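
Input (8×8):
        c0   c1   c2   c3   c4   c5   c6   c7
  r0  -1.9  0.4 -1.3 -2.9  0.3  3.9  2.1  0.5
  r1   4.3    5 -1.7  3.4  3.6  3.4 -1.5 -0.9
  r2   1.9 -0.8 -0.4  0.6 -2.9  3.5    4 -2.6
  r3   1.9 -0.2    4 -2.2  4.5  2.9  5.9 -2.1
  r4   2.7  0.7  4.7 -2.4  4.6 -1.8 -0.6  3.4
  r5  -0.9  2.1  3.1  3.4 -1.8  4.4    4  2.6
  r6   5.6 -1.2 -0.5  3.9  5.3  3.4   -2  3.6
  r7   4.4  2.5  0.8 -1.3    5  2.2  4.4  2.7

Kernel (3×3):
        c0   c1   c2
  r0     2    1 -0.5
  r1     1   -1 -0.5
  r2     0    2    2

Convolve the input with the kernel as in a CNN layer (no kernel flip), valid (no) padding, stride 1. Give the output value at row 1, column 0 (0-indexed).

The receptive field on the input at this output position is [4.3 5 -1.7 / 1.9 -0.8 -0.4 / 1.9 -0.2 4]. Elementwise product with the kernel and sum: 4.3·2 + 5·1 + -1.7·-0.5 + 1.9·1 + -0.8·-1 + -0.4·-0.5 + -0.2·2 + 4·2.

24.95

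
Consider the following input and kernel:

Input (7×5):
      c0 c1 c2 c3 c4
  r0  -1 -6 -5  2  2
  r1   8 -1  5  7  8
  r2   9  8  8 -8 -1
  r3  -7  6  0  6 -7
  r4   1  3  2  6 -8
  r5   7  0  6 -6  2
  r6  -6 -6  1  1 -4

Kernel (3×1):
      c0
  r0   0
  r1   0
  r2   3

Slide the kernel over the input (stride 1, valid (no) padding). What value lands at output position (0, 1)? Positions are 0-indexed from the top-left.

The receptive field on the input at this output position is [-6 / -1 / 8]. Elementwise product with the kernel and sum: 8·3.

24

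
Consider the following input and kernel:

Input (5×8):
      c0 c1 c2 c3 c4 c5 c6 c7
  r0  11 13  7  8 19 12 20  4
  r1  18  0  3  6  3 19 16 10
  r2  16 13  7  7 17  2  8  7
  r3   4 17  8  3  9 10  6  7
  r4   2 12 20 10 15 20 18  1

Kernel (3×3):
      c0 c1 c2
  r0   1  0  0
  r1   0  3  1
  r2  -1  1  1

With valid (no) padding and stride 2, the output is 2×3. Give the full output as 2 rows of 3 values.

18 45 85
105 30 76

Output[0,0]: The receptive field on the input at this output position is [11 13 7 / 18 0 3 / 16 13 7]. Elementwise product with the kernel and sum: 11·1 + 0·3 + 3·1 + 16·-1 + 13·1 + 7·1.
Output[0,1]: The receptive field on the input at this output position is [7 8 19 / 3 6 3 / 7 7 17]. Elementwise product with the kernel and sum: 7·1 + 6·3 + 3·1 + 7·-1 + 7·1 + 17·1.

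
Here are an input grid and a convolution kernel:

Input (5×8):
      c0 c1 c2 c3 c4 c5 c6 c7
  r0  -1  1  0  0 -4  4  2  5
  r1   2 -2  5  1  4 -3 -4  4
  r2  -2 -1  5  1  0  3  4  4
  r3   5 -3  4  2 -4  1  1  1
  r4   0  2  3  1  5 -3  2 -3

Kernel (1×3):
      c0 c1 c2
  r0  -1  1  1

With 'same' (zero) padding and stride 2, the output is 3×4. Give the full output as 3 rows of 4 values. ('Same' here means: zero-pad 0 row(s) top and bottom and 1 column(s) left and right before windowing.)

0 -1 0 3
-3 7 2 5
2 2 1 2

Output[0,0]: The receptive field on the zero-padded input at this output position is [0 -1 1]. Elementwise product with the kernel and sum: 0·-1 + -1·1 + 1·1.
Output[0,1]: The receptive field on the zero-padded input at this output position is [1 0 0]. Elementwise product with the kernel and sum: 1·-1 + 0·1 + 0·1.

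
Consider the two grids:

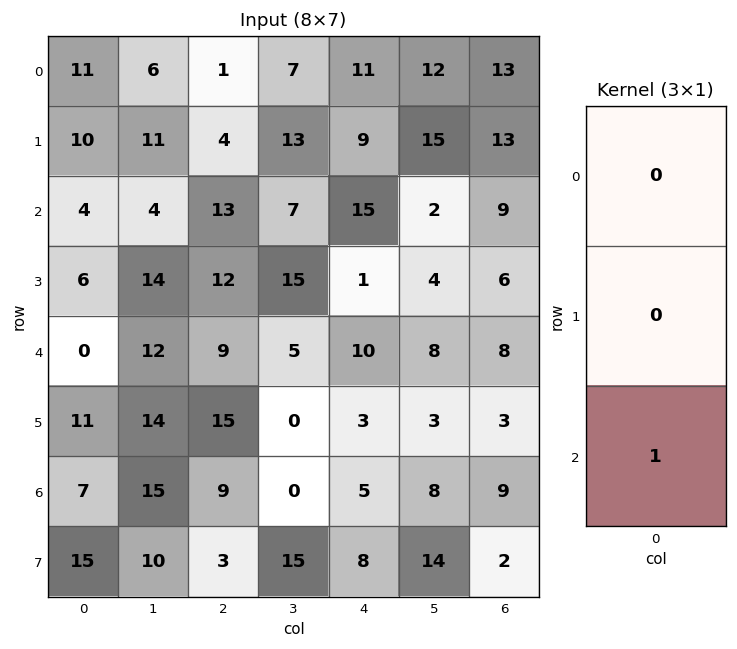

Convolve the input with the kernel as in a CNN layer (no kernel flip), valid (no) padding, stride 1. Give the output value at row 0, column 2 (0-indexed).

13

The receptive field on the input at this output position is [1 / 4 / 13]. Elementwise product with the kernel and sum: 13·1.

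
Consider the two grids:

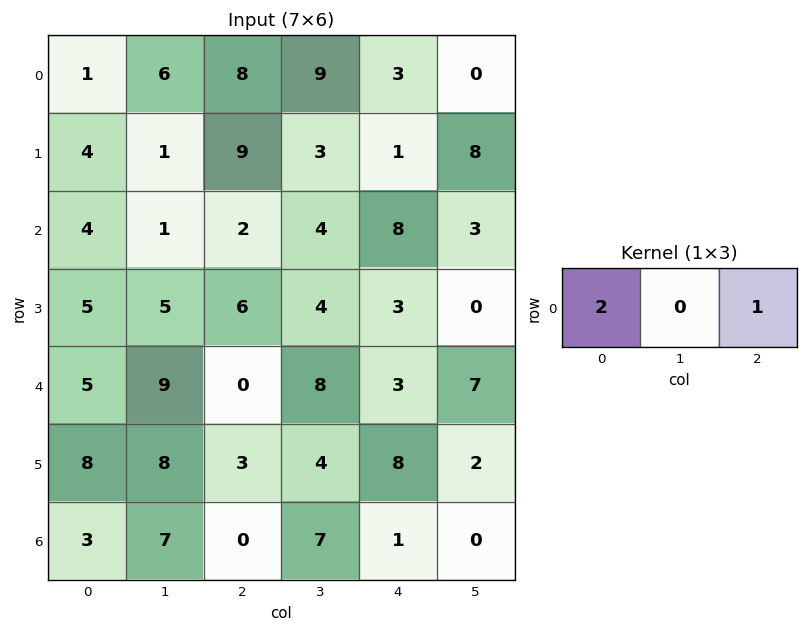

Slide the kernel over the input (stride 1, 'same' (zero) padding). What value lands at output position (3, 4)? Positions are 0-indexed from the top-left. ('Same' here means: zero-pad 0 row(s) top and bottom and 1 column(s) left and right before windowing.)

The receptive field on the zero-padded input at this output position is [4 3 0]. Elementwise product with the kernel and sum: 4·2 + 0·1.

8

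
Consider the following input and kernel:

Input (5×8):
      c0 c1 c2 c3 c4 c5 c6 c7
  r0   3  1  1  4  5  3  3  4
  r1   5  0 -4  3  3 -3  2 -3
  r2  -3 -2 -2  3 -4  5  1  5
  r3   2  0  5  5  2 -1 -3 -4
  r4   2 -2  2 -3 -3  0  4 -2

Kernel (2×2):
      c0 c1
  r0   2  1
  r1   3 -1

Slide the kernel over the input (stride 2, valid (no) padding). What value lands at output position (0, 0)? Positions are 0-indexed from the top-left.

22

The receptive field on the input at this output position is [3 1 / 5 0]. Elementwise product with the kernel and sum: 3·2 + 1·1 + 5·3 + 0·-1.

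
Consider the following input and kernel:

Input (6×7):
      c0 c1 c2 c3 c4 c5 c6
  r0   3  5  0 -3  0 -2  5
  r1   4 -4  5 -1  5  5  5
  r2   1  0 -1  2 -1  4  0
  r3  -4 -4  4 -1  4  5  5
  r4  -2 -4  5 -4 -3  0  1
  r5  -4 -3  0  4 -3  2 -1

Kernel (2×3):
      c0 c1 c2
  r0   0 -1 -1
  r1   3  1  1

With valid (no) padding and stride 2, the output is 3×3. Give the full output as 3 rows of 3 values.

8 22 22
-11 14 18
-16 8 -9

Output[0,0]: The receptive field on the input at this output position is [3 5 0 / 4 -4 5]. Elementwise product with the kernel and sum: 5·-1 + 0·-1 + 4·3 + -4·1 + 5·1.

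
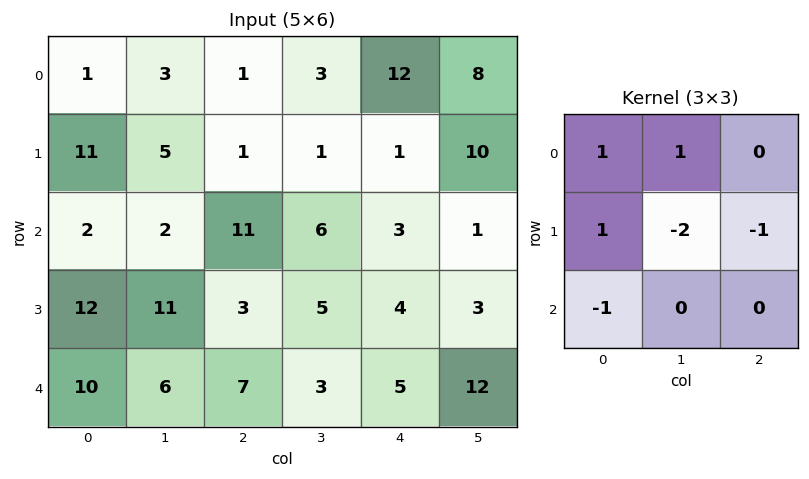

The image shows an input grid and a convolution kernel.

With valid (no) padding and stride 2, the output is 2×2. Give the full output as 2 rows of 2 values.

2 -9
-19 -1

Output[0,0]: The receptive field on the input at this output position is [1 3 1 / 11 5 1 / 2 2 11]. Elementwise product with the kernel and sum: 1·1 + 3·1 + 11·1 + 5·-2 + 1·-1 + 2·-1.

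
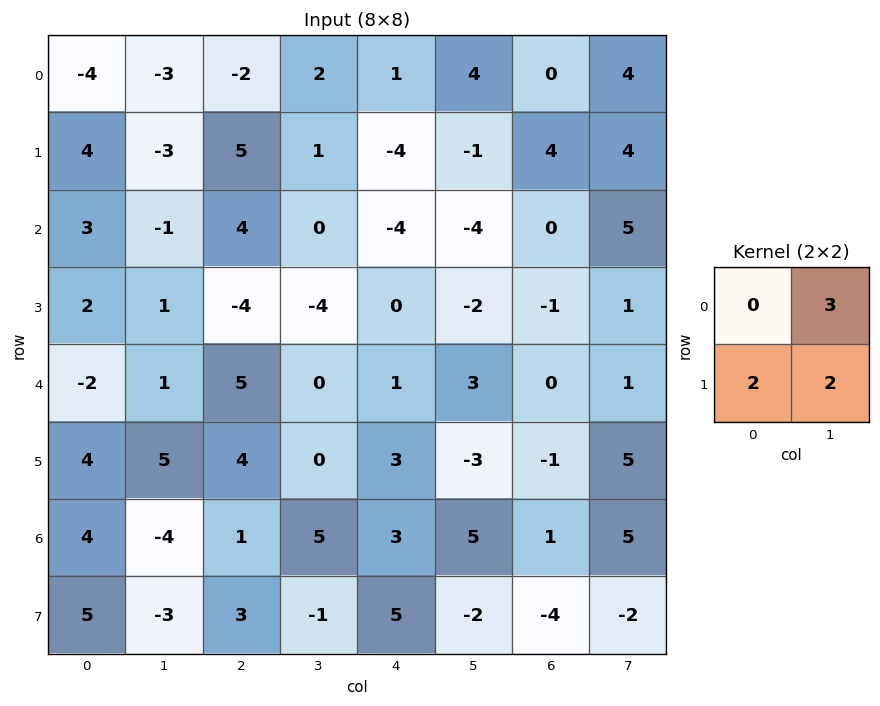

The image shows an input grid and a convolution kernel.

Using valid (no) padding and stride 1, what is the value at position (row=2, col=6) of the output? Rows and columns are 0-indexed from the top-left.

The receptive field on the input at this output position is [0 5 / -1 1]. Elementwise product with the kernel and sum: 5·3 + -1·2 + 1·2.

15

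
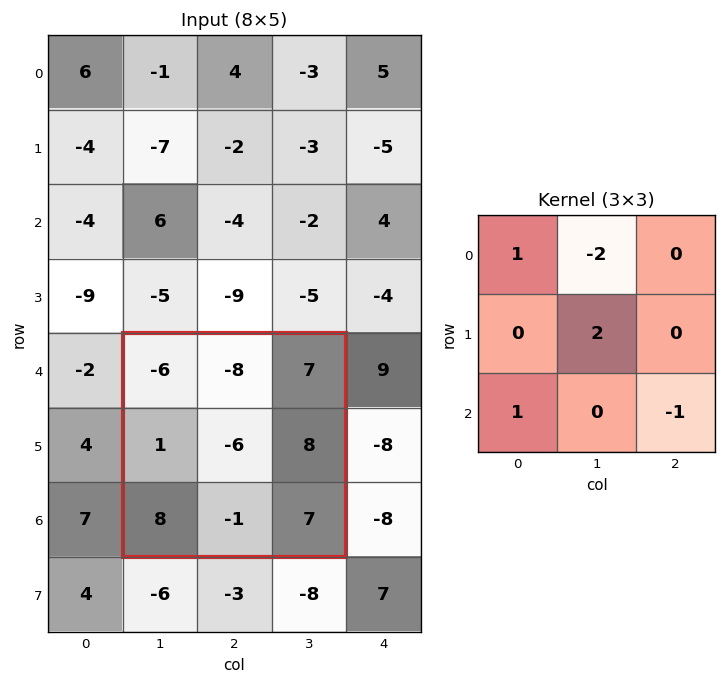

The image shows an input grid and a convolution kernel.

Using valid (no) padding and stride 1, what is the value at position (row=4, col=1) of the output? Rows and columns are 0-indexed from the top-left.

-1

The receptive field on the input at this output position is [-6 -8 7 / 1 -6 8 / 8 -1 7]. Elementwise product with the kernel and sum: -6·1 + -8·-2 + -6·2 + 8·1 + 7·-1.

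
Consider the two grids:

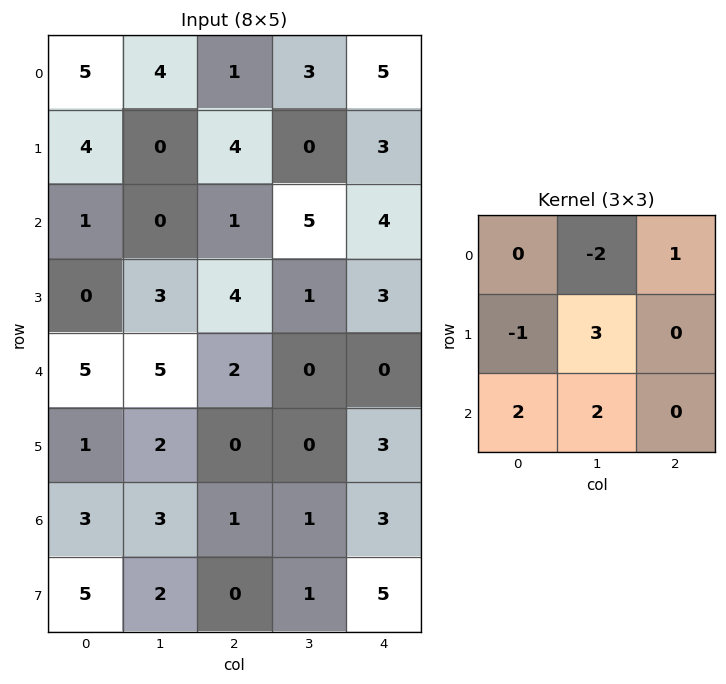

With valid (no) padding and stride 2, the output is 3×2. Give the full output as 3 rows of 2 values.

-9 7
30 -3
9 4

Output[0,0]: The receptive field on the input at this output position is [5 4 1 / 4 0 4 / 1 0 1]. Elementwise product with the kernel and sum: 4·-2 + 1·1 + 4·-1 + 0·3 + 1·2 + 0·2.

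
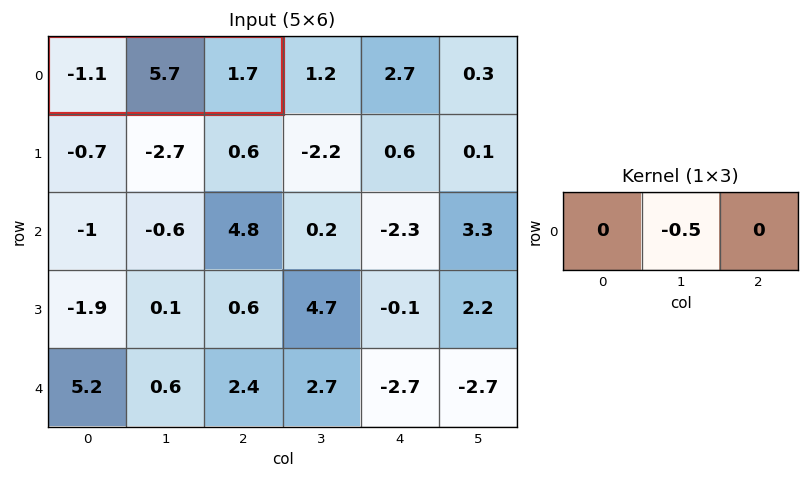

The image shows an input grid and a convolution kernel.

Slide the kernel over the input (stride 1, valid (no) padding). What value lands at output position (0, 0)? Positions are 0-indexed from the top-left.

-2.85

The receptive field on the input at this output position is [-1.1 5.7 1.7]. Elementwise product with the kernel and sum: 5.7·-0.5.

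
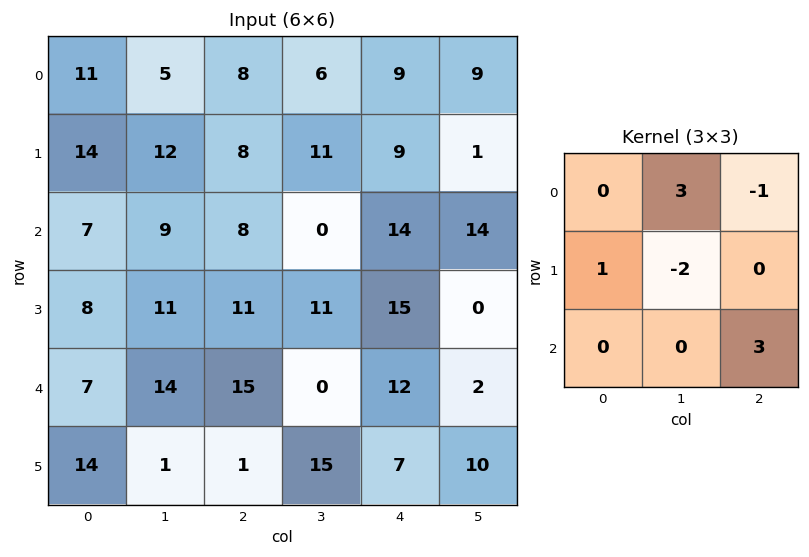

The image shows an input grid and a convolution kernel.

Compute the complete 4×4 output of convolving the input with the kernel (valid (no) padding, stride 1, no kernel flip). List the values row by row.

Output[0,0]: The receptive field on the input at this output position is [11 5 8 / 14 12 8 / 7 9 8]. Elementwise product with the kernel and sum: 5·3 + 8·-1 + 14·1 + 12·-2 + 8·3.

21 14 37 53
50 39 77 -2
50 13 11 15
4 51 54 51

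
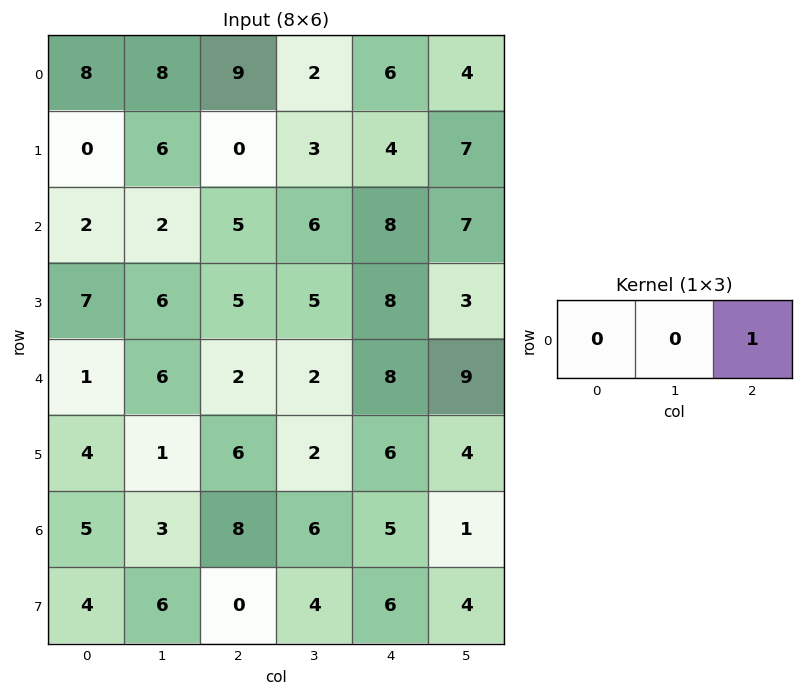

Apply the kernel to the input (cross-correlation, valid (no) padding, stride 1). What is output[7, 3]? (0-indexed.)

The receptive field on the input at this output position is [4 6 4]. Elementwise product with the kernel and sum: 4·1.

4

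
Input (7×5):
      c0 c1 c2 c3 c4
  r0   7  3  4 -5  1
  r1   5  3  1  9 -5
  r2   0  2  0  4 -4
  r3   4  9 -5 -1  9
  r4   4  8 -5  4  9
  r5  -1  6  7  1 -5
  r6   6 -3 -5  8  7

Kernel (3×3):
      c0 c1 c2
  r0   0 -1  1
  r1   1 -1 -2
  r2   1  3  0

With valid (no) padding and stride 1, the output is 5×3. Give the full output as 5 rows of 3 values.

Output[0,0]: The receptive field on the input at this output position is [7 3 4 / 5 3 1 / 0 2 0]. Elementwise product with the kernel and sum: 3·-1 + 4·1 + 5·1 + 3·-1 + 1·-2 + 0·1 + 2·3.
Output[0,1]: The receptive field on the input at this output position is [3 4 -5 / 3 1 9 / 2 0 4]. Elementwise product with the kernel and sum: 4·-1 + -5·1 + 3·1 + 1·-1 + 9·-2 + 2·1 + 0·3.

7 -23 20
27 -4 -18
31 13 -23
9 36 -7
-37 -12 40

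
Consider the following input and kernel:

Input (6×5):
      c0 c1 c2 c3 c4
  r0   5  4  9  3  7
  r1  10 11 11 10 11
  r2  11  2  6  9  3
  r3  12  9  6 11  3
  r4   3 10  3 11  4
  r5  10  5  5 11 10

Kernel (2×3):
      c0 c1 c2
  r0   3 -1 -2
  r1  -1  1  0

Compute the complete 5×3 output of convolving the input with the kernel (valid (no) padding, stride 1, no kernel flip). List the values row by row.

Output[0,0]: The receptive field on the input at this output position is [5 4 9 / 10 11 11]. Elementwise product with the kernel and sum: 5·3 + 4·-1 + 9·-2 + 10·-1 + 11·1.

-6 -3 9
-12 6 4
16 -21 8
22 -8 9
-12 5 -4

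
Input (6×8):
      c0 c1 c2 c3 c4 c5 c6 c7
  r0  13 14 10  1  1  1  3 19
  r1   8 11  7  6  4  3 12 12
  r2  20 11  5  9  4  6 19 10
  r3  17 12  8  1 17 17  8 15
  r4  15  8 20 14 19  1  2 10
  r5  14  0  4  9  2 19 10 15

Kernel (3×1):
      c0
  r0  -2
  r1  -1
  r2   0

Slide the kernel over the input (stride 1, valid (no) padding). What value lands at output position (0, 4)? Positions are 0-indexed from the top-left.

-6

The receptive field on the input at this output position is [1 / 4 / 4]. Elementwise product with the kernel and sum: 1·-2 + 4·-1.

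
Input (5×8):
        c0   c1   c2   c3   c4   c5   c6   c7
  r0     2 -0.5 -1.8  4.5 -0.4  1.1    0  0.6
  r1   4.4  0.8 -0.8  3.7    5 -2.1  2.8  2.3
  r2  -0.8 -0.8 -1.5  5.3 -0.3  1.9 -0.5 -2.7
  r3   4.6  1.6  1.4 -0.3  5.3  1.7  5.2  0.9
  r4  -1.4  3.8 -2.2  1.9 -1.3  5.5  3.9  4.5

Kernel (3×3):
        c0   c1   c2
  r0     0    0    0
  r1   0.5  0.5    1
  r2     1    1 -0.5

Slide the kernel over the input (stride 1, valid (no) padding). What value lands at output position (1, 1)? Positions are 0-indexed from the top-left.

The receptive field on the input at this output position is [0.8 -0.8 3.7 / -0.8 -1.5 5.3 / 1.6 1.4 -0.3]. Elementwise product with the kernel and sum: -0.8·0.5 + -1.5·0.5 + 5.3·1 + 1.6·1 + 1.4·1 + -0.3·-0.5.

7.3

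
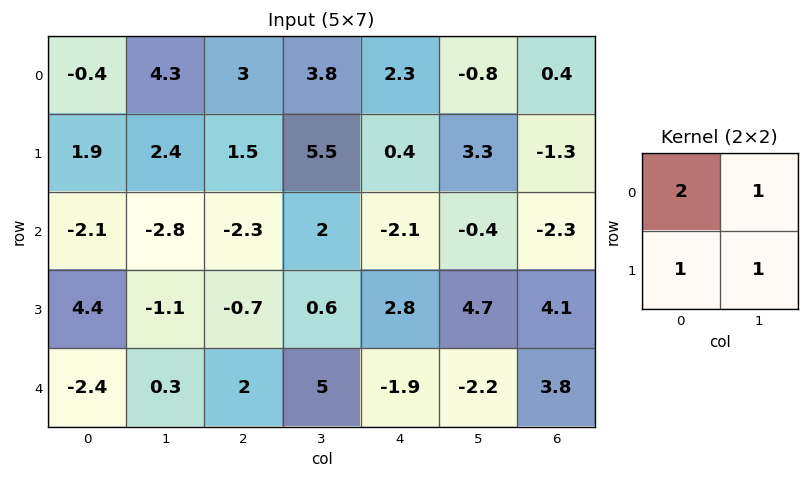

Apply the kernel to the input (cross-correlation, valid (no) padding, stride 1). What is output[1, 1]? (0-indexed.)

The receptive field on the input at this output position is [2.4 1.5 / -2.8 -2.3]. Elementwise product with the kernel and sum: 2.4·2 + 1.5·1 + -2.8·1 + -2.3·1.

1.2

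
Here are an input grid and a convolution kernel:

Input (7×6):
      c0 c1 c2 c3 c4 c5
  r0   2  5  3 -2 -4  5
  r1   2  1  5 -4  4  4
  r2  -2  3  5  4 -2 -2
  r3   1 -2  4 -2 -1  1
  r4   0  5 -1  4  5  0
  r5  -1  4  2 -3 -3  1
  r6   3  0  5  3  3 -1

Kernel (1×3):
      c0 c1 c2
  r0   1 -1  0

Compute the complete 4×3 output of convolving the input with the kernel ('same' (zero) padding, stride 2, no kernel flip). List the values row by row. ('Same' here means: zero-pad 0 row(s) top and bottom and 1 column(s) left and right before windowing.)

Output[0,0]: The receptive field on the zero-padded input at this output position is [0 2 5]. Elementwise product with the kernel and sum: 0·1 + 2·-1.
Output[0,1]: The receptive field on the zero-padded input at this output position is [5 3 -2]. Elementwise product with the kernel and sum: 5·1 + 3·-1.

-2 2 2
2 -2 6
0 6 -1
-3 -5 0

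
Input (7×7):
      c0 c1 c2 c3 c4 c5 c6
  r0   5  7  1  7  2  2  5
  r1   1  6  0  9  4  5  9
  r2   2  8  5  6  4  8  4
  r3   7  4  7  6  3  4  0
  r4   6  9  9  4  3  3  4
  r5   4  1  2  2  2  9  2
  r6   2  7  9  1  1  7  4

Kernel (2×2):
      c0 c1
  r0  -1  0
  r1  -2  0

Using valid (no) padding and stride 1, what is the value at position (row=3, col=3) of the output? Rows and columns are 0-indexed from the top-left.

The receptive field on the input at this output position is [6 3 / 4 3]. Elementwise product with the kernel and sum: 6·-1 + 4·-2.

-14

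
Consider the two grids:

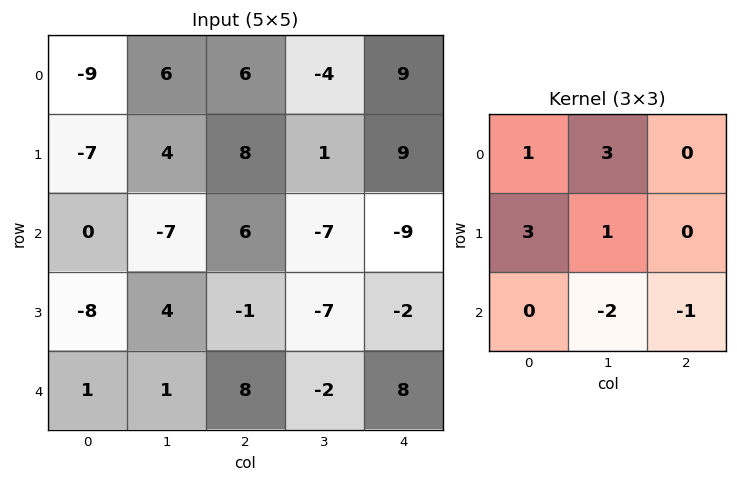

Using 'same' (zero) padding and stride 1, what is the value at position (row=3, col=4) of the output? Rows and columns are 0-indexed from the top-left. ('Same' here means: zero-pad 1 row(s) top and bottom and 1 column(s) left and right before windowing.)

The receptive field on the zero-padded input at this output position is [-7 -9 0 / -7 -2 0 / -2 8 0]. Elementwise product with the kernel and sum: -7·1 + -9·3 + -7·3 + -2·1 + 8·-2 + 0·-1.

-73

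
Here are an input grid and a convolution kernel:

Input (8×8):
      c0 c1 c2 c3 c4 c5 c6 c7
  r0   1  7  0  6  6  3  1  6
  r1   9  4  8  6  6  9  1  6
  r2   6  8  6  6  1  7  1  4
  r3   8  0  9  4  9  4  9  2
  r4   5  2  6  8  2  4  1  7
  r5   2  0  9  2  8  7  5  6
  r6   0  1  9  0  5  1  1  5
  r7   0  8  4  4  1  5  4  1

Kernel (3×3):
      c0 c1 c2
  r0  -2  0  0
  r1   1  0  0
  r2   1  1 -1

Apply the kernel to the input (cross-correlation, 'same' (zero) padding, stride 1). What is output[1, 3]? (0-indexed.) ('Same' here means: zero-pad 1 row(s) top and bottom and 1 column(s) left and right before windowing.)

19

The receptive field on the zero-padded input at this output position is [0 6 6 / 8 6 6 / 6 6 1]. Elementwise product with the kernel and sum: 0·-2 + 8·1 + 6·1 + 6·1 + 1·-1.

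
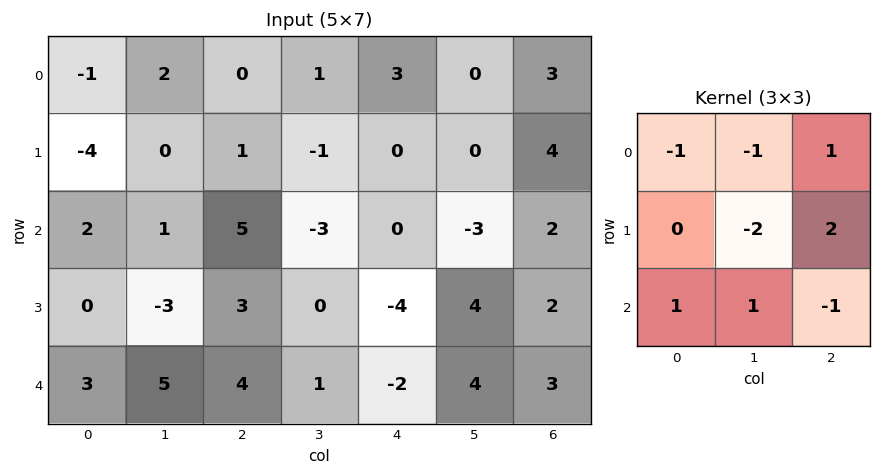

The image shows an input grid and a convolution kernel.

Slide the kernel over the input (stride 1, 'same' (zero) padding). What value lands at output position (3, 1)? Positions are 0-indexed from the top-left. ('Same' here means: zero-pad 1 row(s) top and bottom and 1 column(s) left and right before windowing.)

The receptive field on the zero-padded input at this output position is [2 1 5 / 0 -3 3 / 3 5 4]. Elementwise product with the kernel and sum: 2·-1 + 1·-1 + 5·1 + -3·-2 + 3·2 + 3·1 + 5·1 + 4·-1.

18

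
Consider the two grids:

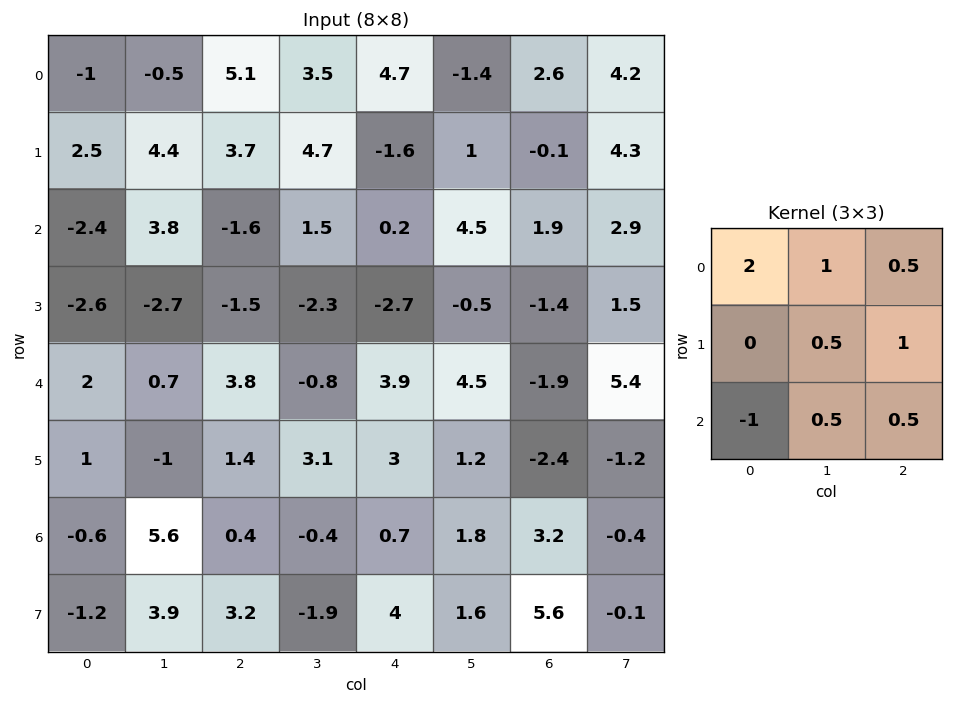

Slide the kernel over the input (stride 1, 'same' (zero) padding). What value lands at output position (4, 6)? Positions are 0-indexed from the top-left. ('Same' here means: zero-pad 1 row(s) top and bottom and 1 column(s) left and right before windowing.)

The receptive field on the zero-padded input at this output position is [-0.5 -1.4 1.5 / 4.5 -1.9 5.4 / 1.2 -2.4 -1.2]. Elementwise product with the kernel and sum: -0.5·2 + -1.4·1 + 1.5·0.5 + -1.9·0.5 + 5.4·1 + 1.2·-1 + -2.4·0.5 + -1.2·0.5.

-0.2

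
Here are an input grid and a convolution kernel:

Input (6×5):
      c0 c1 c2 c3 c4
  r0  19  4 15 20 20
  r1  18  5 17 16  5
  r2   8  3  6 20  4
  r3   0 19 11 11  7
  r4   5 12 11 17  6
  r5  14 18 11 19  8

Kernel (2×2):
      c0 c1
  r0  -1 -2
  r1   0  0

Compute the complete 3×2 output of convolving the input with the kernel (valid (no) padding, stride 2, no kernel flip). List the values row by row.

-27 -55
-14 -46
-29 -45

Output[0,0]: The receptive field on the input at this output position is [19 4 / 18 5]. Elementwise product with the kernel and sum: 19·-1 + 4·-2.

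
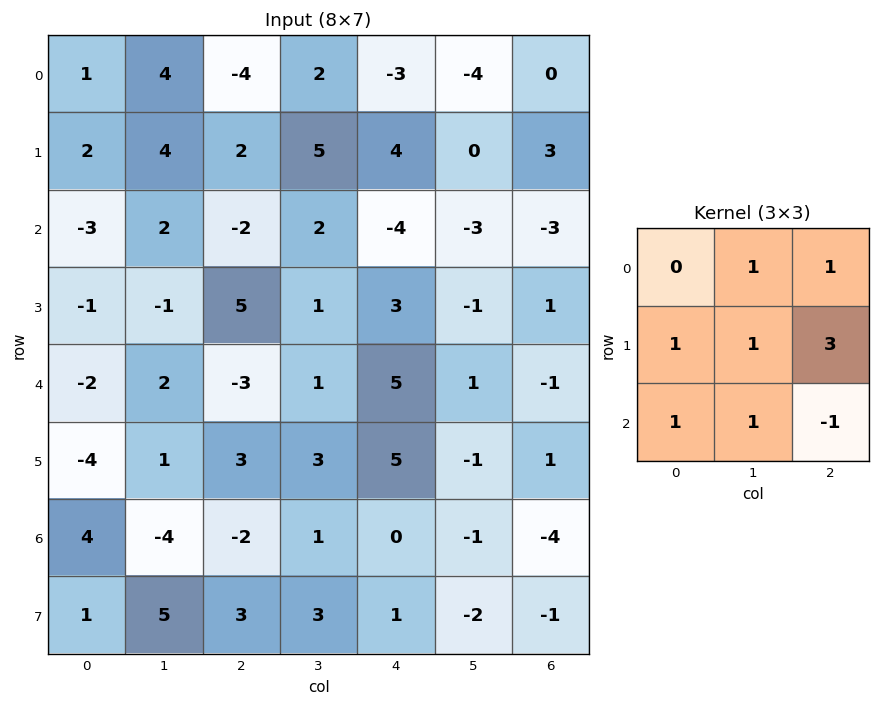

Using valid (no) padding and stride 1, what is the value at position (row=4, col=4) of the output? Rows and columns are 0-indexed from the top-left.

10

The receptive field on the input at this output position is [5 1 -1 / 5 -1 1 / 0 -1 -4]. Elementwise product with the kernel and sum: 1·1 + -1·1 + 5·1 + -1·1 + 1·3 + 0·1 + -1·1 + -4·-1.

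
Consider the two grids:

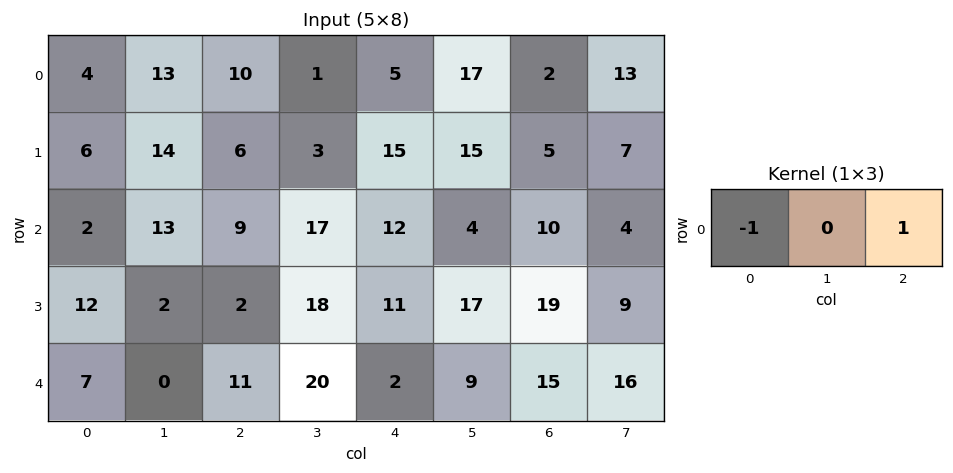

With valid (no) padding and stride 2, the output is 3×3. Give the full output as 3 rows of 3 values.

6 -5 -3
7 3 -2
4 -9 13

Output[0,0]: The receptive field on the input at this output position is [4 13 10]. Elementwise product with the kernel and sum: 4·-1 + 10·1.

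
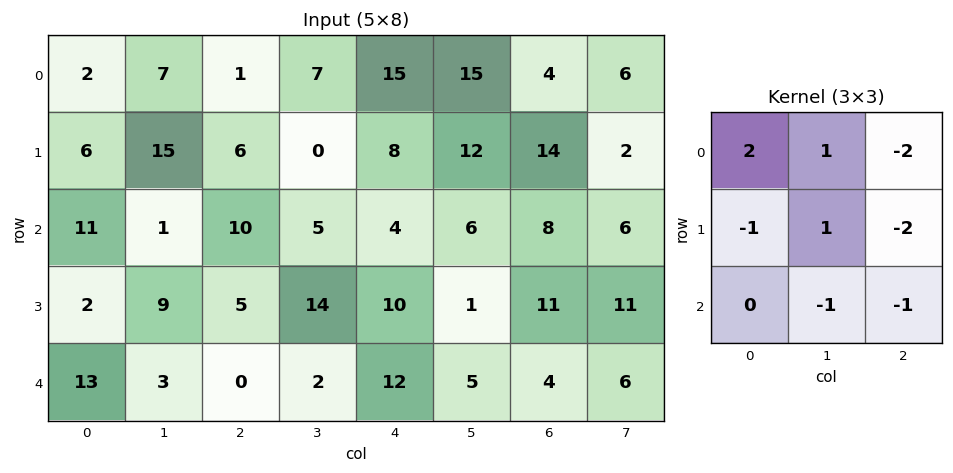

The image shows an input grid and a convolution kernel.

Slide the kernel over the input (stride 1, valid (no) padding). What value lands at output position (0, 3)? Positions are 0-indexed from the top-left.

The receptive field on the input at this output position is [7 15 15 / 0 8 12 / 5 4 6]. Elementwise product with the kernel and sum: 7·2 + 15·1 + 15·-2 + 0·-1 + 8·1 + 12·-2 + 4·-1 + 6·-1.

-27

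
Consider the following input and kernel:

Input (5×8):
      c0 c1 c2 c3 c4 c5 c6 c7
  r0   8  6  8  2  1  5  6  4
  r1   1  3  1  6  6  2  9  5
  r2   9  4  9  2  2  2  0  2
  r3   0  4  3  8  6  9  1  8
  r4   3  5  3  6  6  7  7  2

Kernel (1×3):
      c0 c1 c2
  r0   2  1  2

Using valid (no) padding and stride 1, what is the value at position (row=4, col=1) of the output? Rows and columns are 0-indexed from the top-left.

25

The receptive field on the input at this output position is [5 3 6]. Elementwise product with the kernel and sum: 5·2 + 3·1 + 6·2.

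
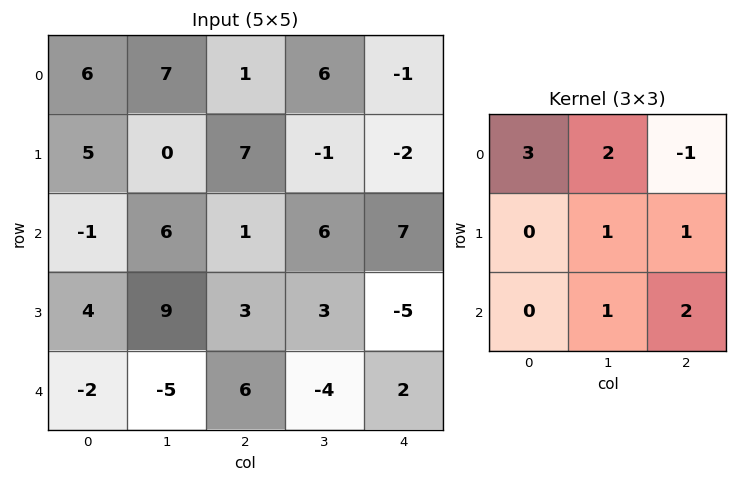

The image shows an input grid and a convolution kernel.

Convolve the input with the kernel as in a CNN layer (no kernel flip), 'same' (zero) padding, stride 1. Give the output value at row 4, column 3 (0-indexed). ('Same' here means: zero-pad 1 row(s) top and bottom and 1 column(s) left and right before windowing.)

The receptive field on the zero-padded input at this output position is [3 3 -5 / 6 -4 2 / 0 0 0]. Elementwise product with the kernel and sum: 3·3 + 3·2 + -5·-1 + -4·1 + 2·1 + 0·1 + 0·2.

18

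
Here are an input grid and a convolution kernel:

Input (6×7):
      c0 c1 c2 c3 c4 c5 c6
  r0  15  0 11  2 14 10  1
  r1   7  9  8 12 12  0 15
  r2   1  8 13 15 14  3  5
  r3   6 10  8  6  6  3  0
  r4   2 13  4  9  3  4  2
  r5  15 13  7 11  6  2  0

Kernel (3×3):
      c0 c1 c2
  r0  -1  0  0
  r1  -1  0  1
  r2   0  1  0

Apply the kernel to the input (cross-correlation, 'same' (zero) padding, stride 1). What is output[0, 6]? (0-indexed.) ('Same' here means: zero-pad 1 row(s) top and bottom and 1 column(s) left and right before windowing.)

5

The receptive field on the zero-padded input at this output position is [0 0 0 / 10 1 0 / 0 15 0]. Elementwise product with the kernel and sum: 0·-1 + 10·-1 + 0·1 + 15·1.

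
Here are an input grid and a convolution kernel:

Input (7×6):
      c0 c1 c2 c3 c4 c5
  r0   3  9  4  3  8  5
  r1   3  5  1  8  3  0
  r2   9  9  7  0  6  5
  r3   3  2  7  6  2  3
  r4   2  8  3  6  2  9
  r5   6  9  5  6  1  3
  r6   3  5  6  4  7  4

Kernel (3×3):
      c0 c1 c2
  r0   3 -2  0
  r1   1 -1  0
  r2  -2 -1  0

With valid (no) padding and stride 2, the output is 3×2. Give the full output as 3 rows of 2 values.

Output[0,0]: The receptive field on the input at this output position is [3 9 4 / 3 5 1 / 9 9 7]. Elementwise product with the kernel and sum: 3·3 + 9·-2 + 3·1 + 5·-1 + 9·-2 + 9·-1.

-38 -15
-2 10
-24 -20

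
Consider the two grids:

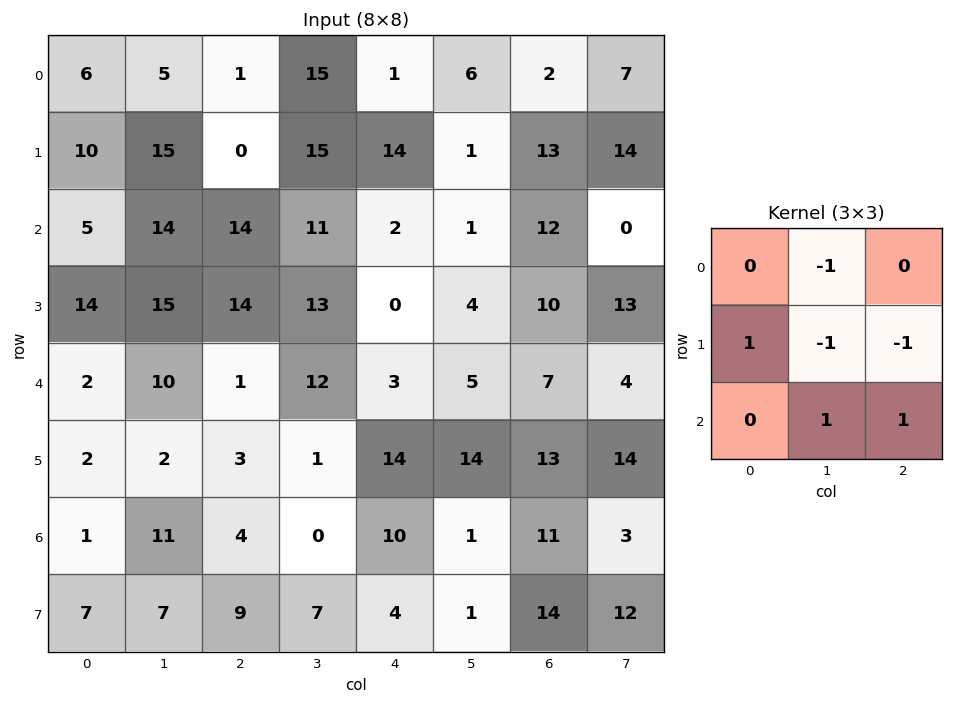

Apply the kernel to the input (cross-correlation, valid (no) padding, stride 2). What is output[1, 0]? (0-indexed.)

-18

The receptive field on the input at this output position is [5 14 14 / 14 15 14 / 2 10 1]. Elementwise product with the kernel and sum: 14·-1 + 14·1 + 15·-1 + 14·-1 + 10·1 + 1·1.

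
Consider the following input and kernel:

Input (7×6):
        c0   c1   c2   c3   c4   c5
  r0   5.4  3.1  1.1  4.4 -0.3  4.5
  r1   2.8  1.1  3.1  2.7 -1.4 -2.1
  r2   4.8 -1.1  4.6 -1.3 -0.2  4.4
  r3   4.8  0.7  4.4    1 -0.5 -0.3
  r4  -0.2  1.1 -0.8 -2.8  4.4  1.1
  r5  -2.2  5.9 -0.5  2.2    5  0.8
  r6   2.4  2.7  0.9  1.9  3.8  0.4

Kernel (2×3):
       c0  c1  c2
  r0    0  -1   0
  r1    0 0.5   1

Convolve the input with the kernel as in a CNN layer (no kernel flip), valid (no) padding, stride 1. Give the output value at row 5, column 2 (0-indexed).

2.55

The receptive field on the input at this output position is [-0.5 2.2 5 / 0.9 1.9 3.8]. Elementwise product with the kernel and sum: 2.2·-1 + 1.9·0.5 + 3.8·1.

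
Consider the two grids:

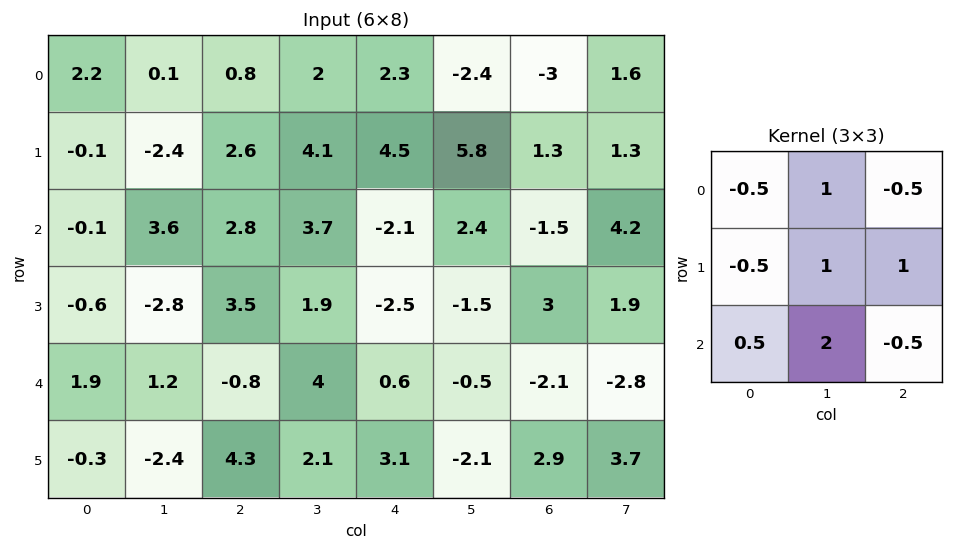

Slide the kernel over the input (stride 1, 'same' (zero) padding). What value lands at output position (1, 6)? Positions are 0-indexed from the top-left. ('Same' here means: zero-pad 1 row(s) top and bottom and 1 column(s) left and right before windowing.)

-6.8

The receptive field on the zero-padded input at this output position is [-2.4 -3 1.6 / 5.8 1.3 1.3 / 2.4 -1.5 4.2]. Elementwise product with the kernel and sum: -2.4·-0.5 + -3·1 + 1.6·-0.5 + 5.8·-0.5 + 1.3·1 + 1.3·1 + 2.4·0.5 + -1.5·2 + 4.2·-0.5.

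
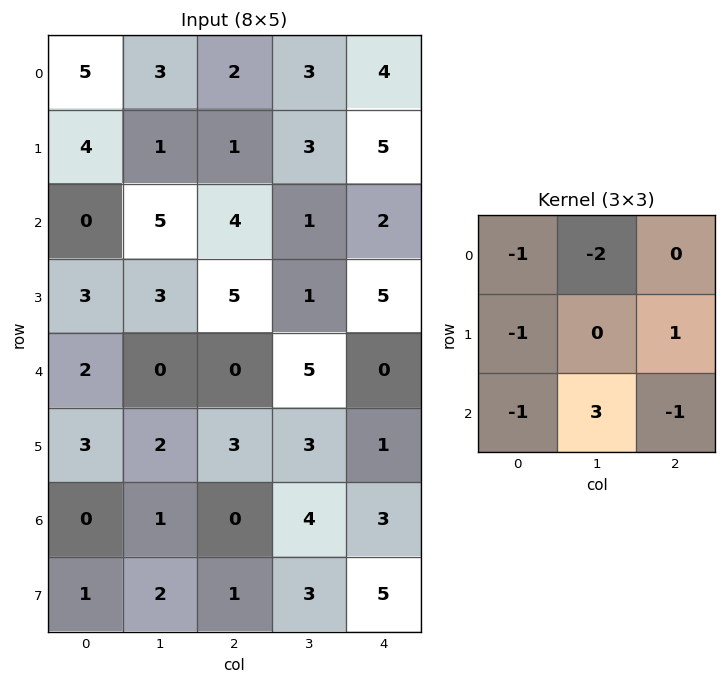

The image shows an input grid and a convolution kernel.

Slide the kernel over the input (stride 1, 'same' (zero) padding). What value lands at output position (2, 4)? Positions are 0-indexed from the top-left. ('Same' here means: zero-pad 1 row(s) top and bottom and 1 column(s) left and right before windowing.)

0

The receptive field on the zero-padded input at this output position is [3 5 0 / 1 2 0 / 1 5 0]. Elementwise product with the kernel and sum: 3·-1 + 5·-2 + 1·-1 + 0·1 + 1·-1 + 5·3 + 0·-1.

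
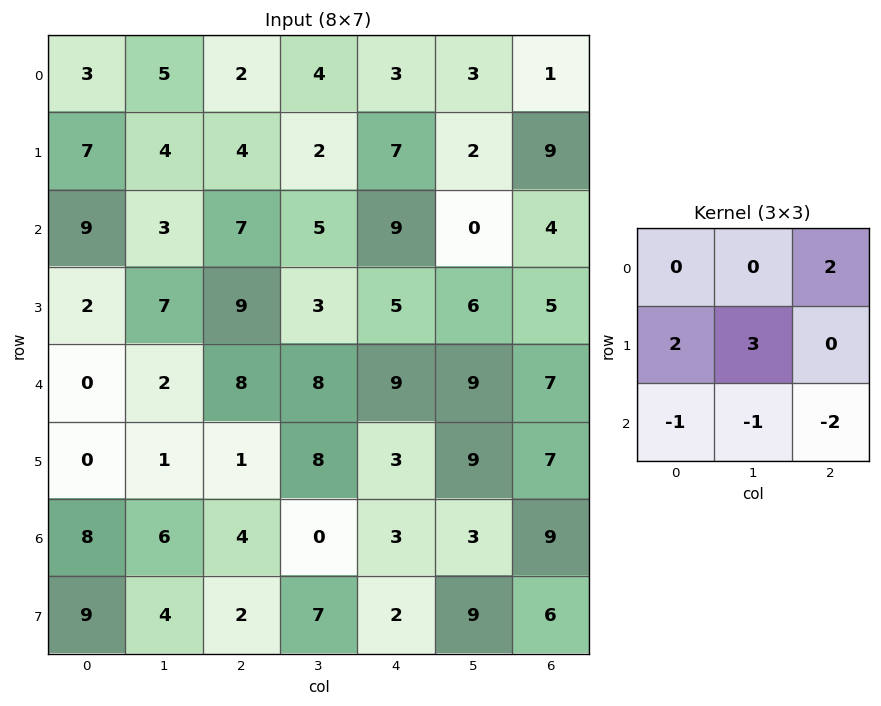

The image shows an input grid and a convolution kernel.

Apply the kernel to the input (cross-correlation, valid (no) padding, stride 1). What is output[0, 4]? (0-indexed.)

5

The receptive field on the input at this output position is [3 3 1 / 7 2 9 / 9 0 4]. Elementwise product with the kernel and sum: 1·2 + 7·2 + 2·3 + 9·-1 + 0·-1 + 4·-2.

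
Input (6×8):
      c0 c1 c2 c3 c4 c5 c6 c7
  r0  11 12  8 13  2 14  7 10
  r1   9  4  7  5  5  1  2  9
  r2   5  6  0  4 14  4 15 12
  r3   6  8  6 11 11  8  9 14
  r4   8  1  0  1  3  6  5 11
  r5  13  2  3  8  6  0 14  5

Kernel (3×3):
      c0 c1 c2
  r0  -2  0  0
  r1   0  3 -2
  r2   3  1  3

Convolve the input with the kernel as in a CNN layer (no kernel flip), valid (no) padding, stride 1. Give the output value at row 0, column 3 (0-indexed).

25

The receptive field on the input at this output position is [13 2 14 / 5 5 1 / 4 14 4]. Elementwise product with the kernel and sum: 13·-2 + 5·3 + 1·-2 + 4·3 + 14·1 + 4·3.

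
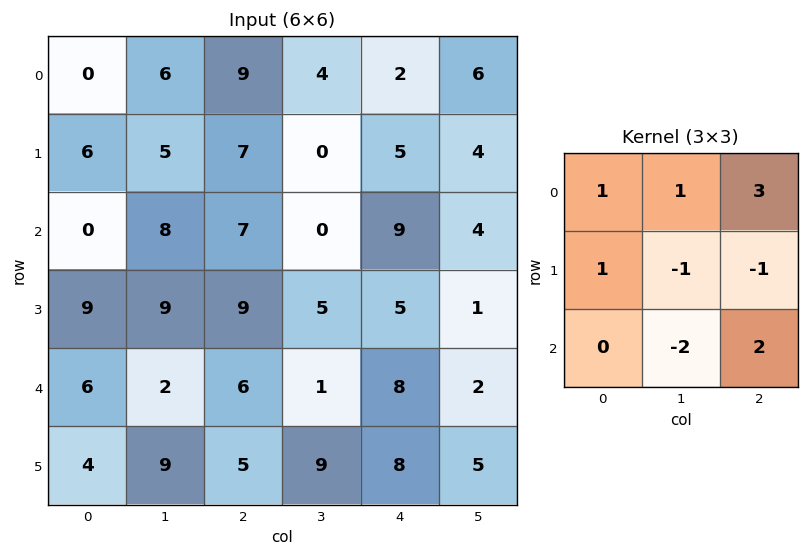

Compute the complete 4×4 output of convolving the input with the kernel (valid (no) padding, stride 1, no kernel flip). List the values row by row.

Output[0,0]: The receptive field on the input at this output position is [0 6 9 / 6 5 7 / 0 8 7]. Elementwise product with the kernel and sum: 0·1 + 6·1 + 9·3 + 6·1 + 5·-1 + 7·-1 + 8·-2 + 7·2.
Output[0,1]: The receptive field on the input at this output position is [6 9 4 / 5 7 0 / 8 7 0]. Elementwise product with the kernel and sum: 6·1 + 9·1 + 4·3 + 5·1 + 7·-1 + 0·-1 + 7·-2 + 0·2.

25 11 39 5
17 5 20 -4
28 0 47 8
35 36 24 -2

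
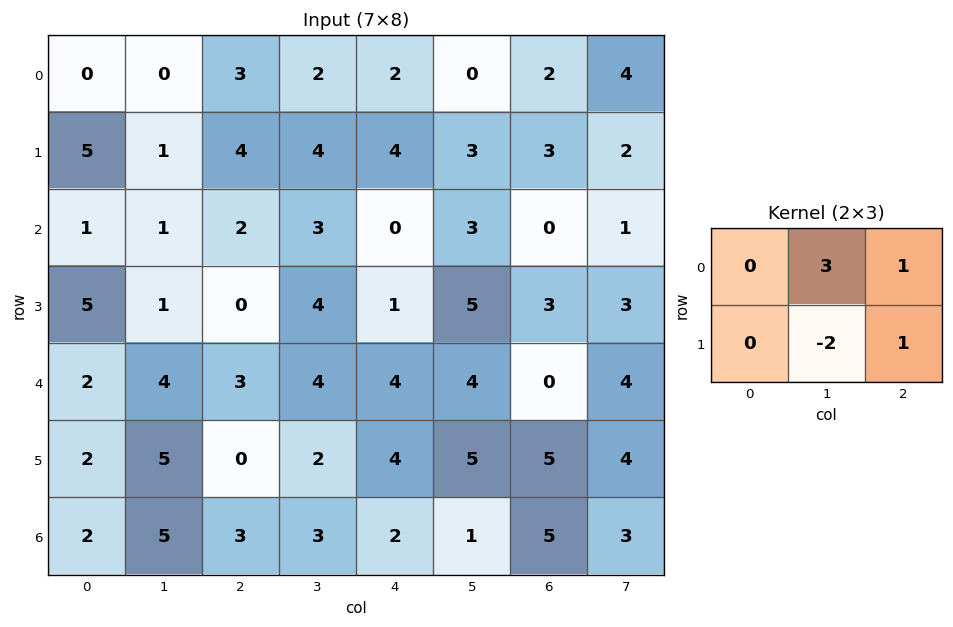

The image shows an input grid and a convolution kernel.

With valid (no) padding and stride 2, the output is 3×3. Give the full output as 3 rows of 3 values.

5 4 -1
3 2 2
5 16 7

Output[0,0]: The receptive field on the input at this output position is [0 0 3 / 5 1 4]. Elementwise product with the kernel and sum: 0·3 + 3·1 + 1·-2 + 4·1.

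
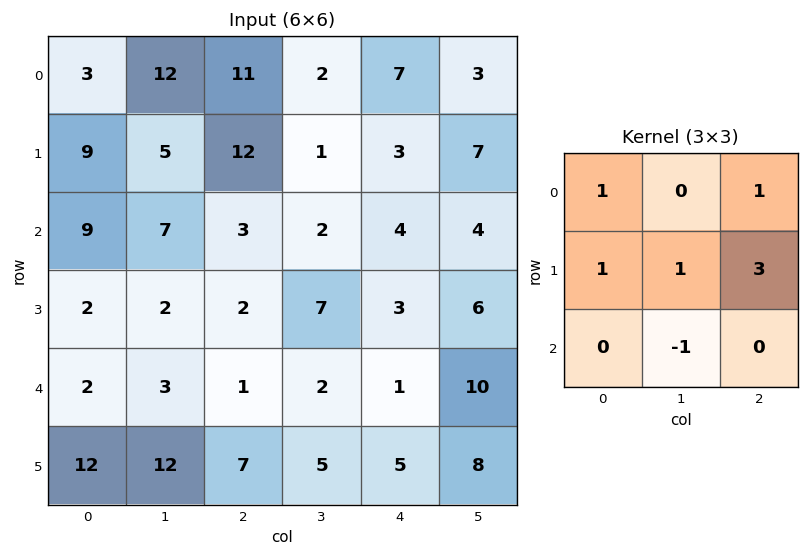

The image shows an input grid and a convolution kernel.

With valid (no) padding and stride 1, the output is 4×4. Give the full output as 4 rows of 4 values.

57 31 38 26
44 20 25 23
19 33 23 33
0 12 6 41

Output[0,0]: The receptive field on the input at this output position is [3 12 11 / 9 5 12 / 9 7 3]. Elementwise product with the kernel and sum: 3·1 + 11·1 + 9·1 + 5·1 + 12·3 + 7·-1.
Output[0,1]: The receptive field on the input at this output position is [12 11 2 / 5 12 1 / 7 3 2]. Elementwise product with the kernel and sum: 12·1 + 2·1 + 5·1 + 12·1 + 1·3 + 3·-1.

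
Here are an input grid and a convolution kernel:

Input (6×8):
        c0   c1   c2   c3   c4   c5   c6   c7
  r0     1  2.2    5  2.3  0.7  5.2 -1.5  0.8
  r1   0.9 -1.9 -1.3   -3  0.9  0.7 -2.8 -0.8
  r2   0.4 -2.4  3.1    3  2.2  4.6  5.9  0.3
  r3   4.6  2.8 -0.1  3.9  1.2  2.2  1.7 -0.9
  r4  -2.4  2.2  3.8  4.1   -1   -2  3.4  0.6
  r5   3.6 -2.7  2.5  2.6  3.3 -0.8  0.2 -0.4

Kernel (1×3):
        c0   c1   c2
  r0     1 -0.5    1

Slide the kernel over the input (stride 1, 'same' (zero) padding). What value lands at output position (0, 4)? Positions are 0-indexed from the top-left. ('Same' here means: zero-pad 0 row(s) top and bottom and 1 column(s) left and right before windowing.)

7.15

The receptive field on the zero-padded input at this output position is [2.3 0.7 5.2]. Elementwise product with the kernel and sum: 2.3·1 + 0.7·-0.5 + 5.2·1.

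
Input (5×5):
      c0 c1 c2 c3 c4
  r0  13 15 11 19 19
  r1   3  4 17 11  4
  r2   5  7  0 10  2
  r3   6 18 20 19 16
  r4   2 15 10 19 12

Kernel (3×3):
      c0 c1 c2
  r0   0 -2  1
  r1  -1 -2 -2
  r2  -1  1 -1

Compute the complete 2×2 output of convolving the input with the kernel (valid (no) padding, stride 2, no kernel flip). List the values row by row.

Output[0,0]: The receptive field on the input at this output position is [13 15 11 / 3 4 17 / 5 7 0]. Elementwise product with the kernel and sum: 15·-2 + 11·1 + 3·-1 + 4·-2 + 17·-2 + 5·-1 + 7·1 + 0·-1.
Output[0,1]: The receptive field on the input at this output position is [11 19 19 / 17 11 4 / 0 10 2]. Elementwise product with the kernel and sum: 19·-2 + 19·1 + 17·-1 + 11·-2 + 4·-2 + 0·-1 + 10·1 + 2·-1.

-62 -58
-93 -111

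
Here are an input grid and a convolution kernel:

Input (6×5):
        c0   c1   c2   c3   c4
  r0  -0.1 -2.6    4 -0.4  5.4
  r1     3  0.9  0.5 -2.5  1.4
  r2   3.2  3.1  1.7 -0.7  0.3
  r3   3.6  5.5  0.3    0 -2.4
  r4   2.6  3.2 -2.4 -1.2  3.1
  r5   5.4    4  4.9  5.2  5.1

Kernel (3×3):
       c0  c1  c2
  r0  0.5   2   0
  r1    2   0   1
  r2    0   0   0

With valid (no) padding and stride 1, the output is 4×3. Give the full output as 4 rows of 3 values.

Output[0,0]: The receptive field on the input at this output position is [-0.1 -2.6 4 / 3 0.9 0.5 / 3.2 3.1 1.7]. Elementwise product with the kernel and sum: -0.1·0.5 + -2.6·2 + 3·2 + 0.5·1.
Output[0,1]: The receptive field on the input at this output position is [-2.6 4 -0.4 / 0.9 0.5 -2.5 / 3.1 1.7 -0.7]. Elementwise product with the kernel and sum: -2.6·0.5 + 4·2 + 0.9·2 + -2.5·1.

1.25 6 3.6
11.4 6.95 -1.05
15.3 15.95 -2.35
15.6 8.55 -1.55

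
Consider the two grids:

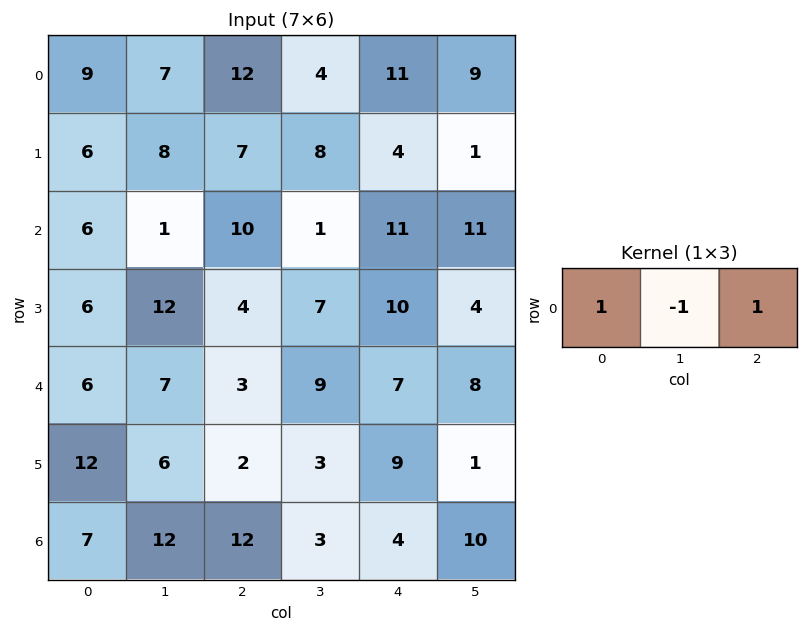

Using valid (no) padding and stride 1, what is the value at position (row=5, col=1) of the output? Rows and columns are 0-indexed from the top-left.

7

The receptive field on the input at this output position is [6 2 3]. Elementwise product with the kernel and sum: 6·1 + 2·-1 + 3·1.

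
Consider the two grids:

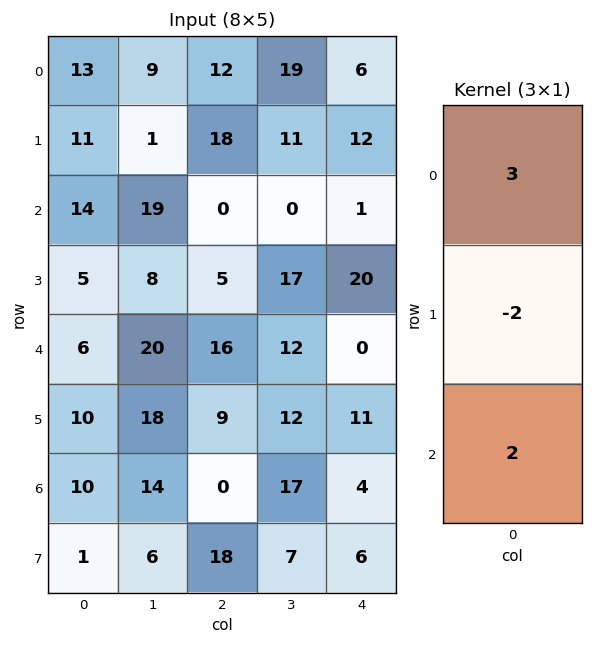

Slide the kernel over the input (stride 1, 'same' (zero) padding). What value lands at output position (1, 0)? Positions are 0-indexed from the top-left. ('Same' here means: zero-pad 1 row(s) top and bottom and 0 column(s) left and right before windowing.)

45

The receptive field on the zero-padded input at this output position is [13 / 11 / 14]. Elementwise product with the kernel and sum: 13·3 + 11·-2 + 14·2.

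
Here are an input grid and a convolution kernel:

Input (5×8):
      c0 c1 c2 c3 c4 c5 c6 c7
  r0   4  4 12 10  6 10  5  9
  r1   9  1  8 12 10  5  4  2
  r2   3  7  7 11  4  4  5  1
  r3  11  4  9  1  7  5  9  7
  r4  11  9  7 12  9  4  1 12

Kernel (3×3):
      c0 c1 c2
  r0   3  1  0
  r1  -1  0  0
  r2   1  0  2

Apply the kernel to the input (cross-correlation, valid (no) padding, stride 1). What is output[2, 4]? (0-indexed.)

The receptive field on the input at this output position is [4 4 5 / 7 5 9 / 9 4 1]. Elementwise product with the kernel and sum: 4·3 + 4·1 + 7·-1 + 9·1 + 1·2.

20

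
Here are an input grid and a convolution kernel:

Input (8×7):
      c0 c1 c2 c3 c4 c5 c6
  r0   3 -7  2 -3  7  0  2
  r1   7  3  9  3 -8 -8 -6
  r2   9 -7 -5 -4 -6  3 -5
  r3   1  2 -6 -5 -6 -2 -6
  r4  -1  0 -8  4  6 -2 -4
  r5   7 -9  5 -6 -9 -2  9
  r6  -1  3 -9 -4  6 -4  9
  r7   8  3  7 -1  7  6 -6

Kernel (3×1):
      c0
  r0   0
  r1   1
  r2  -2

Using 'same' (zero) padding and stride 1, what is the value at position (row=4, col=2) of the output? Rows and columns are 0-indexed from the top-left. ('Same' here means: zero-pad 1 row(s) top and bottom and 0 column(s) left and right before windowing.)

-18

The receptive field on the zero-padded input at this output position is [-6 / -8 / 5]. Elementwise product with the kernel and sum: -8·1 + 5·-2.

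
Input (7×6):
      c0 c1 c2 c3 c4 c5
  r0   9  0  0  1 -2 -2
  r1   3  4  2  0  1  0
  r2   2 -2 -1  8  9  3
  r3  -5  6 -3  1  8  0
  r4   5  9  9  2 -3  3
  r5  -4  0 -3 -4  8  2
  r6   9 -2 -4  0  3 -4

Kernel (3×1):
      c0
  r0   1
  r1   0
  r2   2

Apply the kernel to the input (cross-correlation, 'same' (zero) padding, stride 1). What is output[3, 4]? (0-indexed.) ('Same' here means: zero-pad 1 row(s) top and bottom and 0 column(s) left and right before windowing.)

3

The receptive field on the zero-padded input at this output position is [9 / 8 / -3]. Elementwise product with the kernel and sum: 9·1 + -3·2.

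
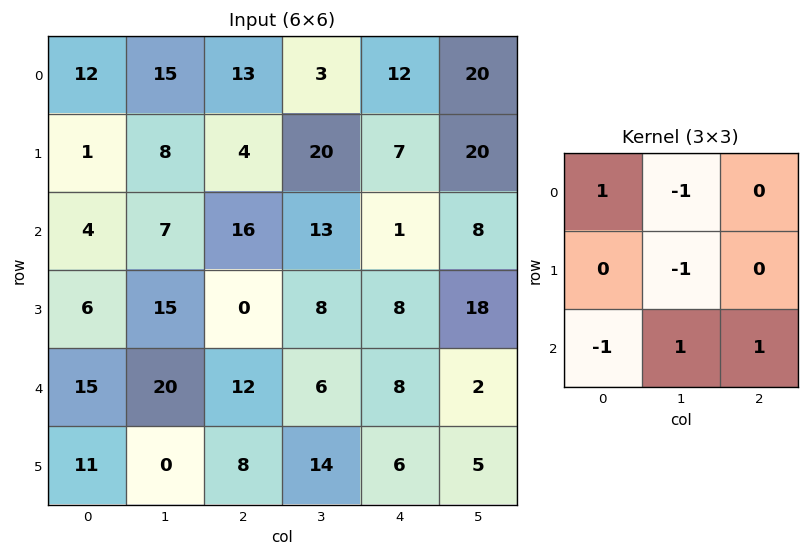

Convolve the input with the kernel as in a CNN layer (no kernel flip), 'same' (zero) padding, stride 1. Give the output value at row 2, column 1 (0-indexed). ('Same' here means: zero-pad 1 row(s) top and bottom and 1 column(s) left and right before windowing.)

The receptive field on the zero-padded input at this output position is [1 8 4 / 4 7 16 / 6 15 0]. Elementwise product with the kernel and sum: 1·1 + 8·-1 + 7·-1 + 6·-1 + 15·1 + 0·1.

-5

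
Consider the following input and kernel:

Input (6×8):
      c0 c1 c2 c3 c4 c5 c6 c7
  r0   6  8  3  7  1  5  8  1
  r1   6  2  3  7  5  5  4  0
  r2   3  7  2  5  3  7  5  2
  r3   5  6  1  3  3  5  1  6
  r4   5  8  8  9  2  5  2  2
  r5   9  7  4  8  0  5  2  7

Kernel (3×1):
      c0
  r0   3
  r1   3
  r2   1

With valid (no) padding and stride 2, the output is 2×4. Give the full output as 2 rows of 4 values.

39 20 21 41
29 17 20 20

Output[0,0]: The receptive field on the input at this output position is [6 / 6 / 3]. Elementwise product with the kernel and sum: 6·3 + 6·3 + 3·1.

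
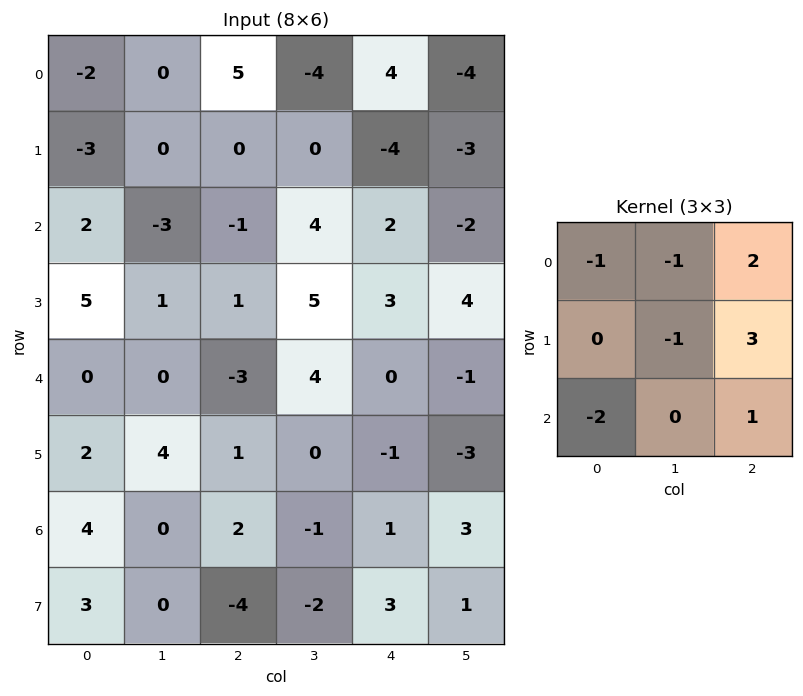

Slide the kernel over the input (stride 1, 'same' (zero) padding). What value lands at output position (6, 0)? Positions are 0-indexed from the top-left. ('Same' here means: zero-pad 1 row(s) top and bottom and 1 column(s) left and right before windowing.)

2

The receptive field on the zero-padded input at this output position is [0 2 4 / 0 4 0 / 0 3 0]. Elementwise product with the kernel and sum: 0·-1 + 2·-1 + 4·2 + 4·-1 + 0·3 + 0·-2 + 0·1.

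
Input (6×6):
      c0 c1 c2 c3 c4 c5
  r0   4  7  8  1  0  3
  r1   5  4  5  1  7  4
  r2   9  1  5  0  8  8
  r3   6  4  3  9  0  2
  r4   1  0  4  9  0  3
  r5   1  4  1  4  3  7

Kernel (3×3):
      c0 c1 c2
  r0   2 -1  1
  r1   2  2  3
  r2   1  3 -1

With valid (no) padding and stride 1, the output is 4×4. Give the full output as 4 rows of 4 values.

Output[0,0]: The receptive field on the input at this output position is [4 7 8 / 5 4 5 / 9 1 5]. Elementwise product with the kernel and sum: 4·2 + 7·-1 + 8·1 + 5·2 + 4·2 + 5·3 + 9·1 + 1·3 + 5·-1.
Output[0,1]: The receptive field on the input at this output position is [7 8 1 / 4 5 1 / 1 5 0]. Elementwise product with the kernel and sum: 7·2 + 8·-1 + 1·1 + 4·2 + 5·2 + 1·3 + 1·1 + 5·3 + 0·-1.

49 44 45 49
61 20 80 46
48 41 73 30
37 52 33 53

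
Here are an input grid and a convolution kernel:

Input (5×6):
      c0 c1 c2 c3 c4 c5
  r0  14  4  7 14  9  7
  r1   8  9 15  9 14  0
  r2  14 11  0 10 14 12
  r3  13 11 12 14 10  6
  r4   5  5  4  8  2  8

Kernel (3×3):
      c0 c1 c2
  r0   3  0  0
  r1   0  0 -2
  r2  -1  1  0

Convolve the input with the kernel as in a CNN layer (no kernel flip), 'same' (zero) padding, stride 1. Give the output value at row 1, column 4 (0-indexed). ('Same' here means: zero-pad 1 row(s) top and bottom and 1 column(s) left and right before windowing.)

46

The receptive field on the zero-padded input at this output position is [14 9 7 / 9 14 0 / 10 14 12]. Elementwise product with the kernel and sum: 14·3 + 0·-2 + 10·-1 + 14·1.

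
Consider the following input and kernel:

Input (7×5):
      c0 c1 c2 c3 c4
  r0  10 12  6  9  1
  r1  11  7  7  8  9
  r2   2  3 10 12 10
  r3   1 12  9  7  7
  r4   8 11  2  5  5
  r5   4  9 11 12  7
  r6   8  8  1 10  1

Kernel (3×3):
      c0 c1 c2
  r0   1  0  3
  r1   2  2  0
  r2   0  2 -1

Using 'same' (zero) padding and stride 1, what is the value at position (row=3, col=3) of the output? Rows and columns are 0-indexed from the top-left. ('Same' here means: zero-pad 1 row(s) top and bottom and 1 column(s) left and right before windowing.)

The receptive field on the zero-padded input at this output position is [10 12 10 / 9 7 7 / 2 5 5]. Elementwise product with the kernel and sum: 10·1 + 10·3 + 9·2 + 7·2 + 5·2 + 5·-1.

77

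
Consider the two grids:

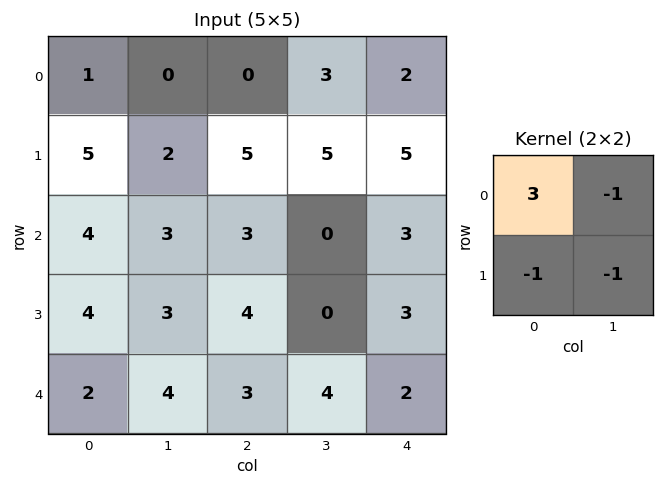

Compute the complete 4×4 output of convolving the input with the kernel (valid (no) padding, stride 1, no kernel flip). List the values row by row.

-4 -7 -13 -3
6 -5 7 7
2 -1 5 -6
3 -2 5 -9

Output[0,0]: The receptive field on the input at this output position is [1 0 / 5 2]. Elementwise product with the kernel and sum: 1·3 + 0·-1 + 5·-1 + 2·-1.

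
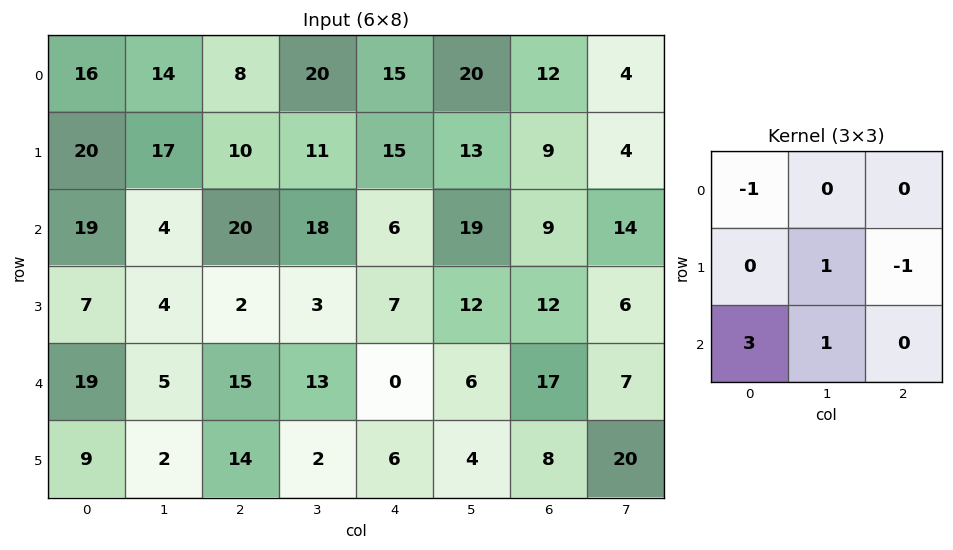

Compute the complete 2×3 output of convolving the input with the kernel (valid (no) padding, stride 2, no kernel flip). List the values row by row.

52 66 26
45 34 0

Output[0,0]: The receptive field on the input at this output position is [16 14 8 / 20 17 10 / 19 4 20]. Elementwise product with the kernel and sum: 16·-1 + 17·1 + 10·-1 + 19·3 + 4·1.
Output[0,1]: The receptive field on the input at this output position is [8 20 15 / 10 11 15 / 20 18 6]. Elementwise product with the kernel and sum: 8·-1 + 11·1 + 15·-1 + 20·3 + 18·1.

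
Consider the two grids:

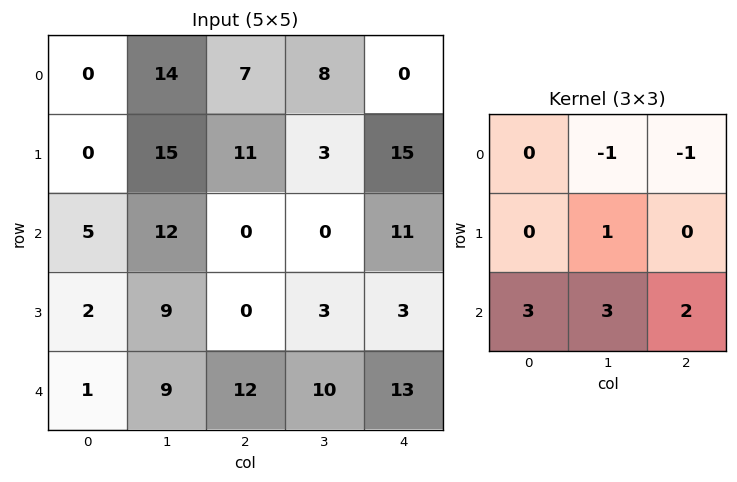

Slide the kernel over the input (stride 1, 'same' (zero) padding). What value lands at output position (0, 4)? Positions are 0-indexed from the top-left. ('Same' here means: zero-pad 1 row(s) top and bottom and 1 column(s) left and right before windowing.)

54

The receptive field on the zero-padded input at this output position is [0 0 0 / 8 0 0 / 3 15 0]. Elementwise product with the kernel and sum: 0·-1 + 0·-1 + 0·1 + 3·3 + 15·3 + 0·2.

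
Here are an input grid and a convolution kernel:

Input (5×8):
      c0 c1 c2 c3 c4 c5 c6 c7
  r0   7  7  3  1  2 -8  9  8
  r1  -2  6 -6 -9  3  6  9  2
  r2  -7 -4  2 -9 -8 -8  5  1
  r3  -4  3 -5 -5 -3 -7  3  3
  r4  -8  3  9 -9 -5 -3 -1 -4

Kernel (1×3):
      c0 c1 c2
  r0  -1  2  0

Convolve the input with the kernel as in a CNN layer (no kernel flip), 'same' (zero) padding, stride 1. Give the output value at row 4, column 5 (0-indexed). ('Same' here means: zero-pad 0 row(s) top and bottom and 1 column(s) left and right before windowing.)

-1

The receptive field on the zero-padded input at this output position is [-5 -3 -1]. Elementwise product with the kernel and sum: -5·-1 + -3·2.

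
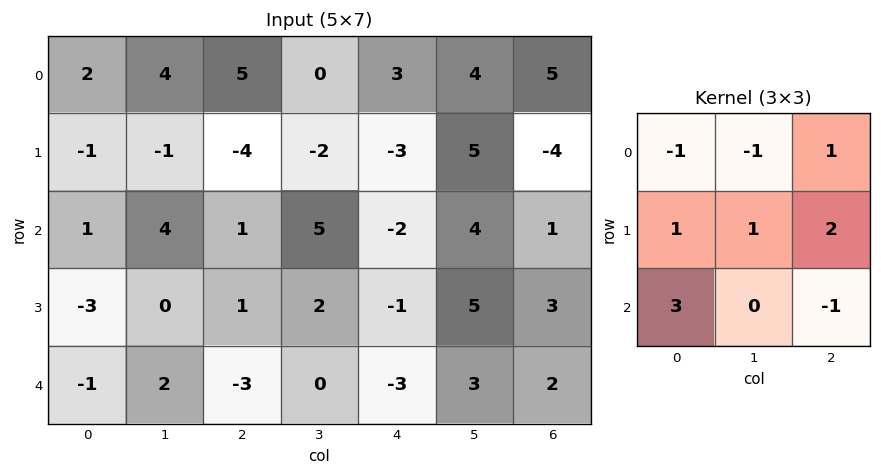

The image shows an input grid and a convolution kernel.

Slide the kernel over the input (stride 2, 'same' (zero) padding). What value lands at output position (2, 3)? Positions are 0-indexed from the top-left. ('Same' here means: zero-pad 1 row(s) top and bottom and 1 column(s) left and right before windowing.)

-3

The receptive field on the zero-padded input at this output position is [5 3 0 / 3 2 0 / 0 0 0]. Elementwise product with the kernel and sum: 5·-1 + 3·-1 + 0·1 + 3·1 + 2·1 + 0·2 + 0·3 + 0·-1.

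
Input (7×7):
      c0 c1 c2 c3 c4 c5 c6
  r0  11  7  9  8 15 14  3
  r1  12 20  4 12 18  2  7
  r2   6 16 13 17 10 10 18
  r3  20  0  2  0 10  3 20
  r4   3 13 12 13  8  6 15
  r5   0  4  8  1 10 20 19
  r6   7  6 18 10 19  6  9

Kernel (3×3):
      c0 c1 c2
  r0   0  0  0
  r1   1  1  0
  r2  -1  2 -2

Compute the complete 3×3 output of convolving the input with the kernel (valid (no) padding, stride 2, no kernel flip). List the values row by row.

32 17 -6
19 0 -13
-27 -27 5

Output[0,0]: The receptive field on the input at this output position is [11 7 9 / 12 20 4 / 6 16 13]. Elementwise product with the kernel and sum: 12·1 + 20·1 + 6·-1 + 16·2 + 13·-2.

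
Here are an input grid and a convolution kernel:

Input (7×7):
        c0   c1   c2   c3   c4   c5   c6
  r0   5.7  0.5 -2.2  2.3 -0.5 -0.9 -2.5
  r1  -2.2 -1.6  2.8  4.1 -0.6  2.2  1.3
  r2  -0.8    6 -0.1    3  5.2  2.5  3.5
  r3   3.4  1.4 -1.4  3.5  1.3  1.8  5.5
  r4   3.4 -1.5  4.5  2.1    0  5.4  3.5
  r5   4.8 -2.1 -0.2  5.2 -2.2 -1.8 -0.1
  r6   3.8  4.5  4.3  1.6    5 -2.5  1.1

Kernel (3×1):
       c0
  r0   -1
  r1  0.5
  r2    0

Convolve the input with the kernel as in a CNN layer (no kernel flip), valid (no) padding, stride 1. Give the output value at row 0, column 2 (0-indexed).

3.6

The receptive field on the input at this output position is [-2.2 / 2.8 / -0.1]. Elementwise product with the kernel and sum: -2.2·-1 + 2.8·0.5.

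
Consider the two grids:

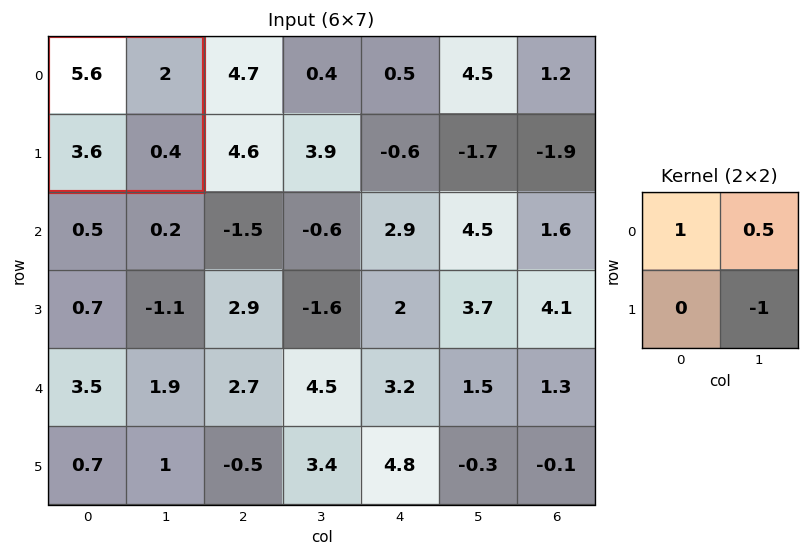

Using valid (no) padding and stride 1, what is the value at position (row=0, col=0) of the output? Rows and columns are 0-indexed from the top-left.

The receptive field on the input at this output position is [5.6 2 / 3.6 0.4]. Elementwise product with the kernel and sum: 5.6·1 + 2·0.5 + 0.4·-1.

6.2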